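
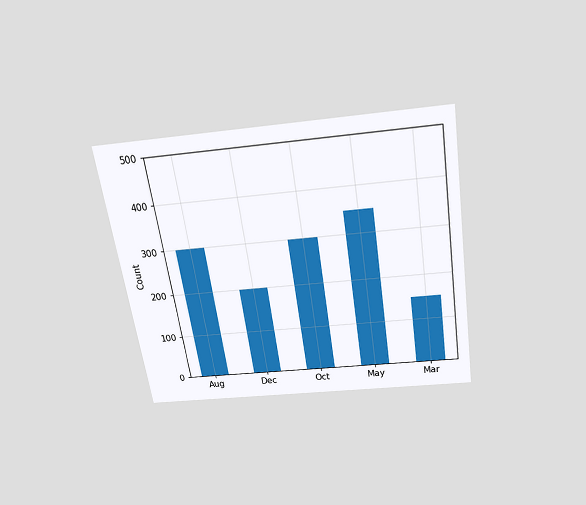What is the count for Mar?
The chart is tilted about 9° counter-clockwise and viewed slightly from above. Reading along the chart's y-axis, the Mar bar reaches 150.

150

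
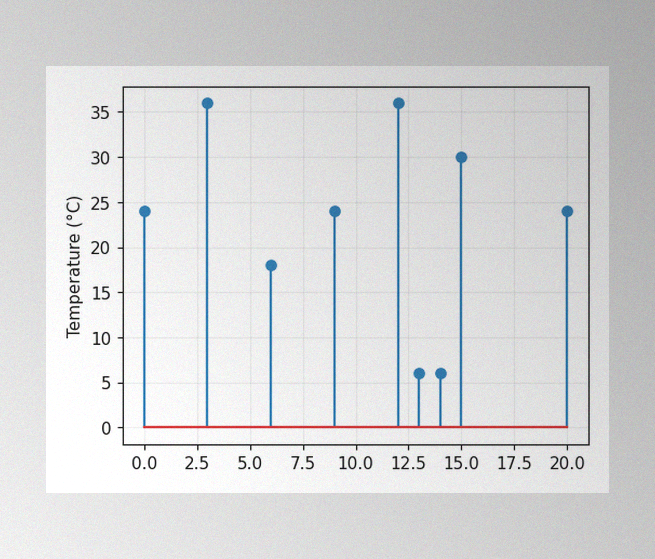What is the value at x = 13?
6°C

The image has some photo noise and uneven lighting. The stem at x=13 reaches 6°C.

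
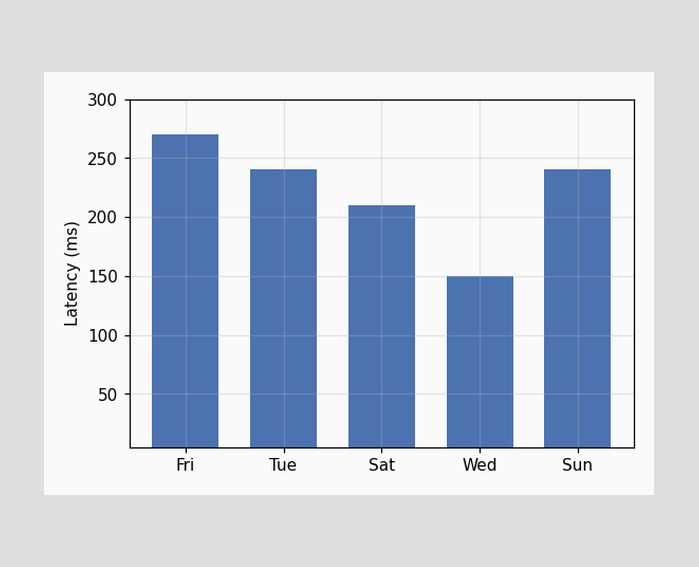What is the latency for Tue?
240ms

Reading along the chart's y-axis, the Tue bar reaches 240ms.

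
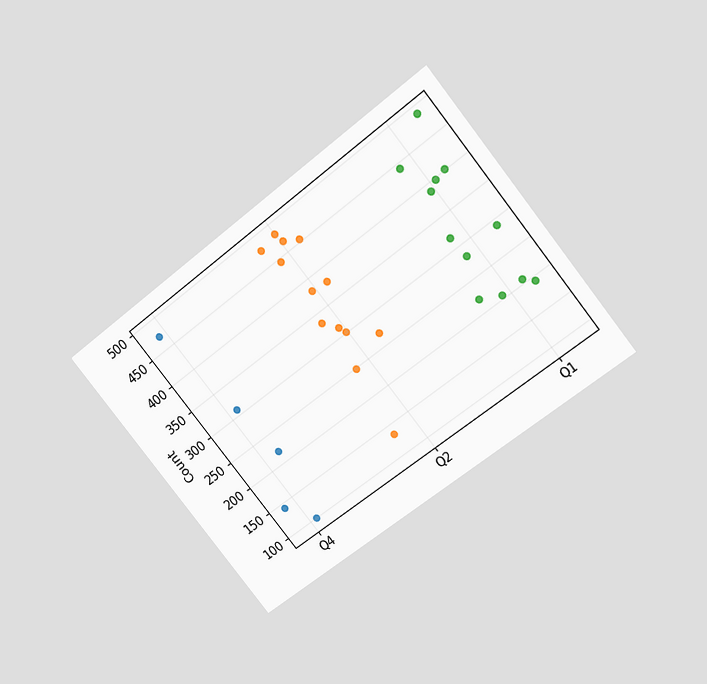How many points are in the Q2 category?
13

The chart is tilted about 39° counter-clockwise and viewed slightly from above. Counting the markers in the Q2 column gives 13.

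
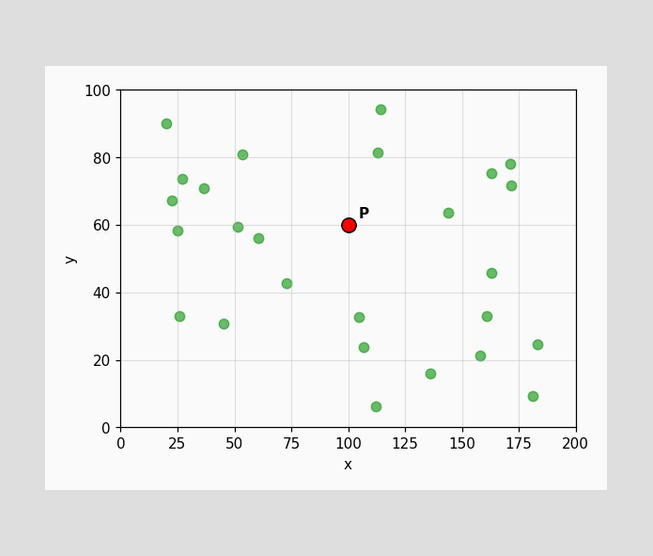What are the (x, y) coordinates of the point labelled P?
(100, 60)

Following the gridlines from P to each axis, P sits at (100, 60).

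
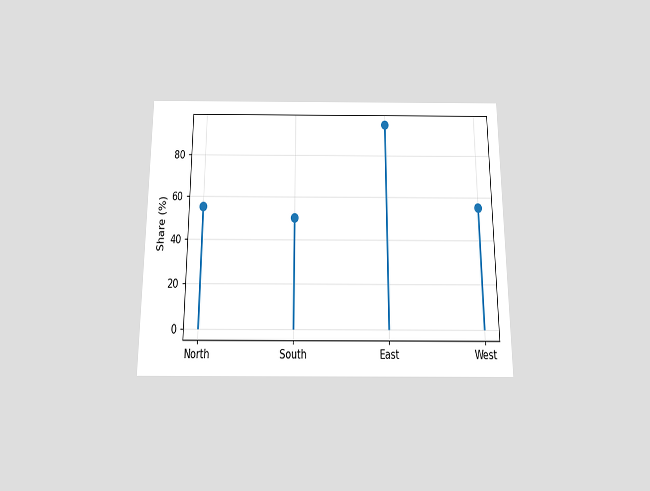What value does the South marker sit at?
The chart is viewed slightly from below. The South marker sits at 50%.

50%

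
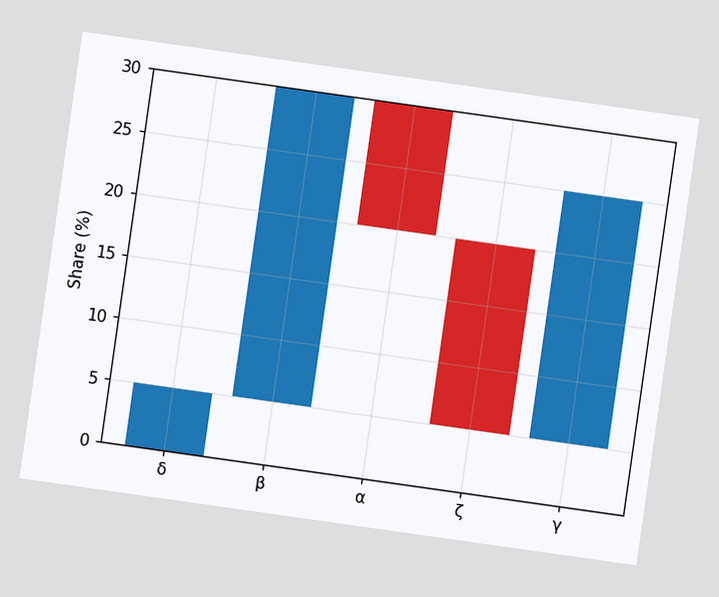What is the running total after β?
The chart is tilted about 8° clockwise. After β the running total reaches 30%.

30%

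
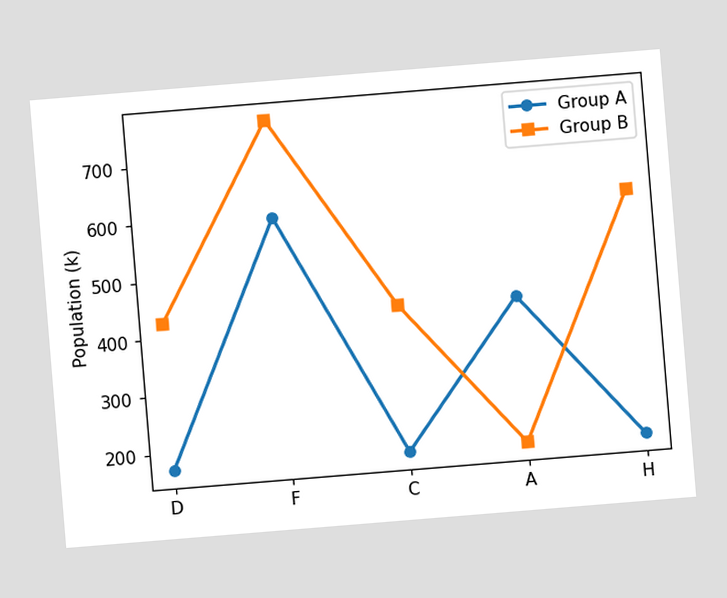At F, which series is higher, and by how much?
The chart is tilted about 5° counter-clockwise. At F, Group B sits above the other line by 170k.

Group B, by 170k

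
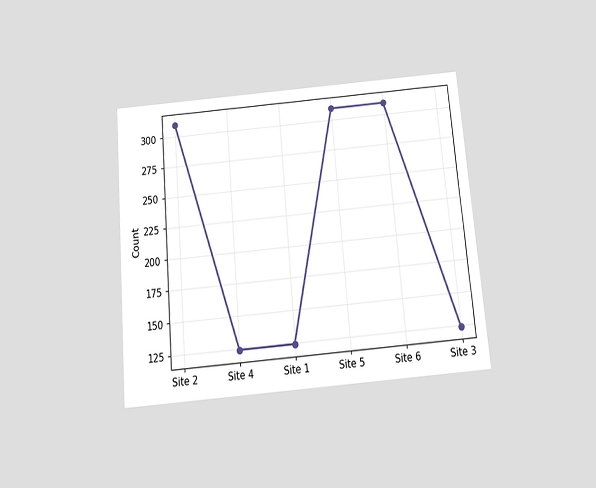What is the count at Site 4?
124

The chart is tilted about 5° counter-clockwise and viewed slightly from below. At Site 4, the line is at 124.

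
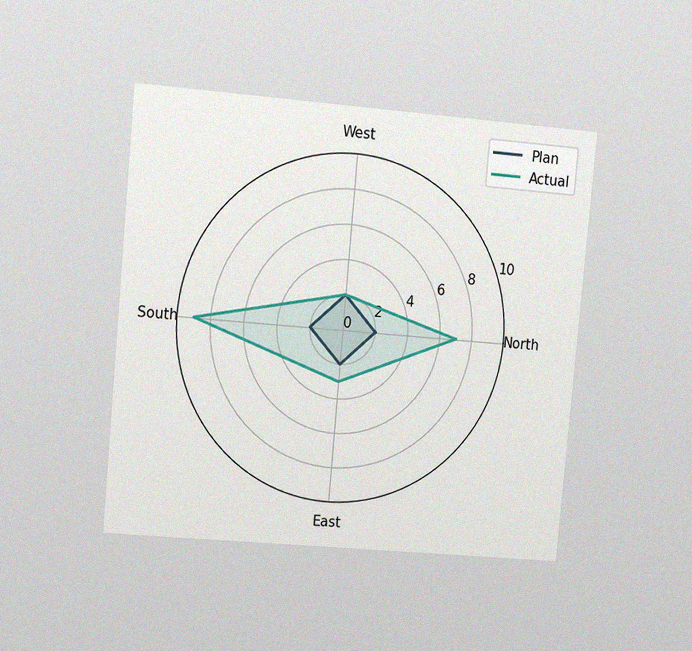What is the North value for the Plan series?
The chart is tilted about 5° clockwise and viewed at a slight angle, with some photo noise. On the North axis, Plan reaches 2.

2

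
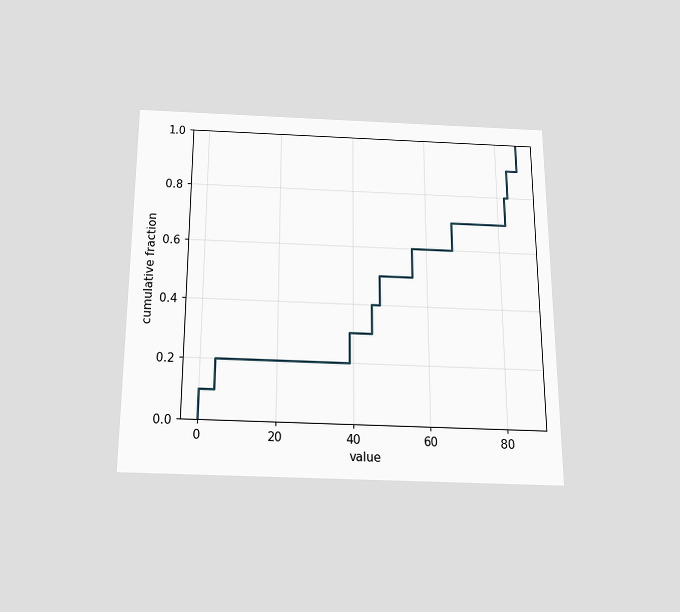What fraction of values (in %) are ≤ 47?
50%

The chart is viewed slightly from below. At x=47 the ECDF step is at 50%.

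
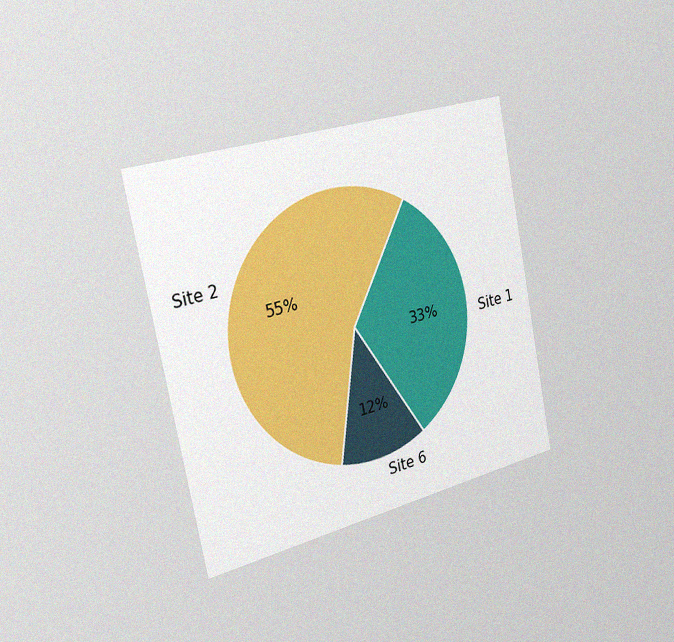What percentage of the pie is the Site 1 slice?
33%

The chart is tilted about 12° counter-clockwise and viewed slightly from the left, with some photo noise. The Site 1 slice takes up 33% of the pie.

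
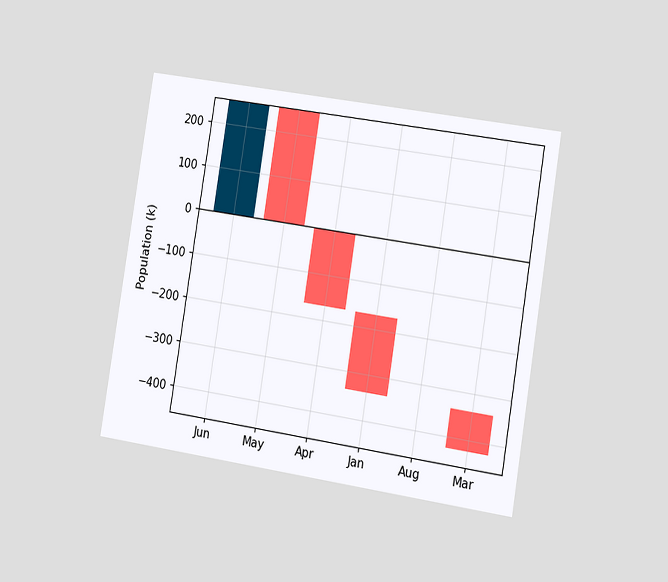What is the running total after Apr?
-170k

The chart is tilted about 9° clockwise and viewed slightly from the right. After Apr the running total reaches -170k.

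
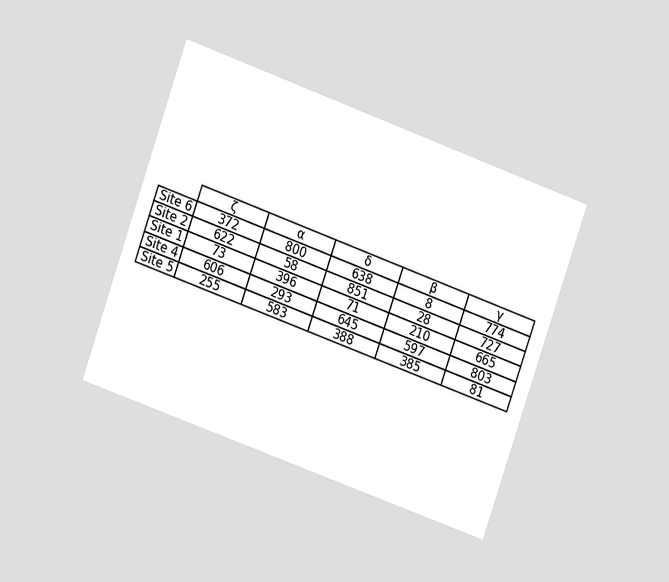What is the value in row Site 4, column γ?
803

The chart is tilted about 20° clockwise and viewed at a slight angle. The (Site 4, γ) cell reads 803.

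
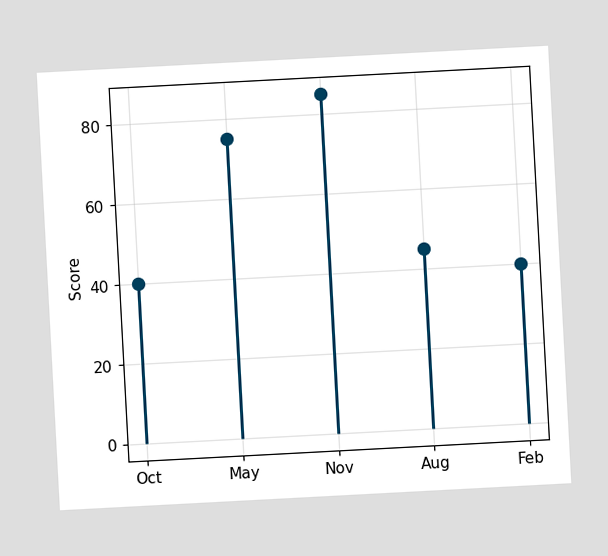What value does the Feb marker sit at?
The chart is tilted about 3° counter-clockwise. The Feb marker sits at 40.

40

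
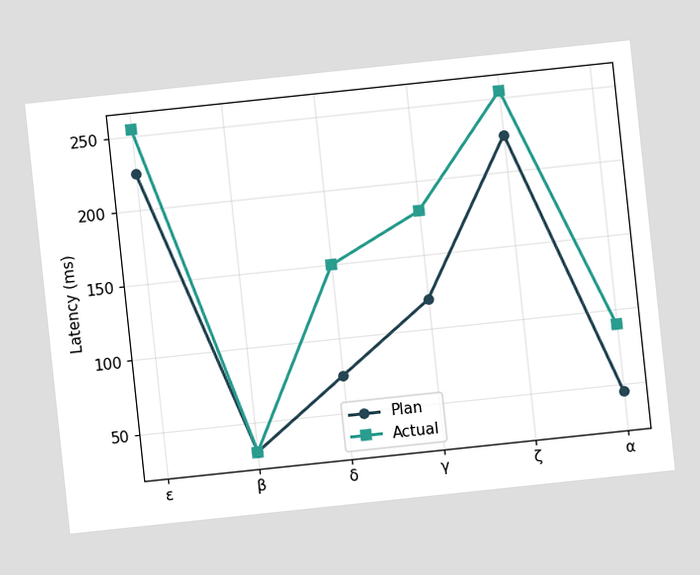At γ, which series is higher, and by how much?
Actual, by 60ms

The chart is tilted about 6° counter-clockwise. At γ, Actual sits above the other line by 60ms.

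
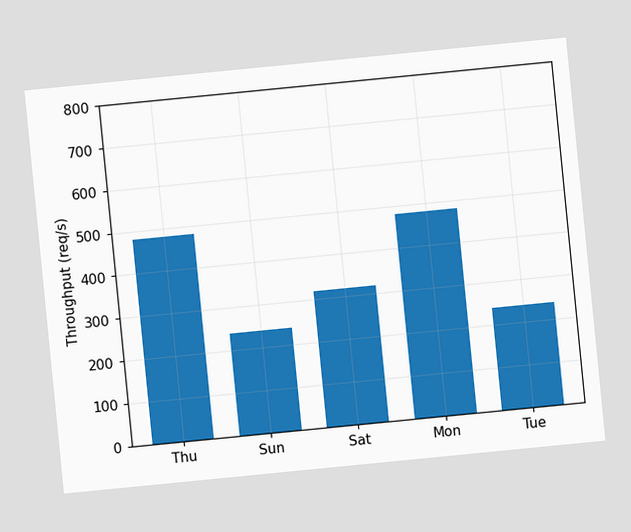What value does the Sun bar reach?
240req/s

The chart is tilted about 6° counter-clockwise. Reading along the chart's y-axis, the Sun bar reaches 240req/s.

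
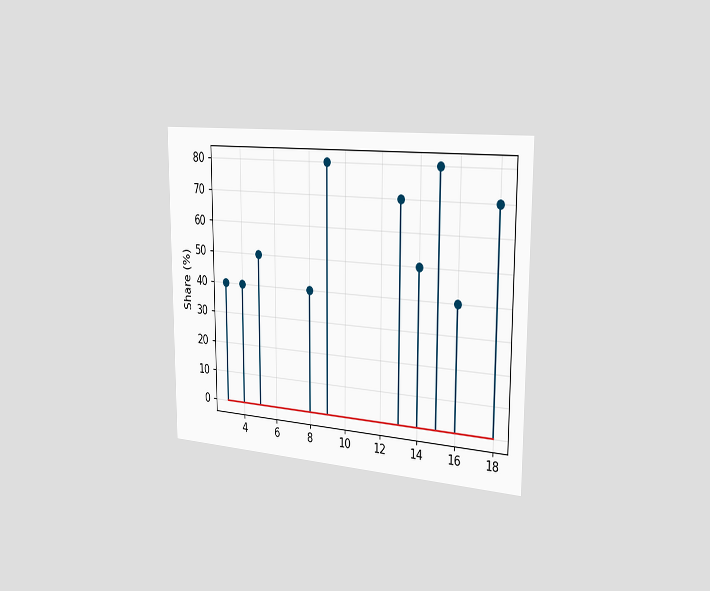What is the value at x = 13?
70%

The chart is viewed slightly from the right. The stem at x=13 reaches 70%.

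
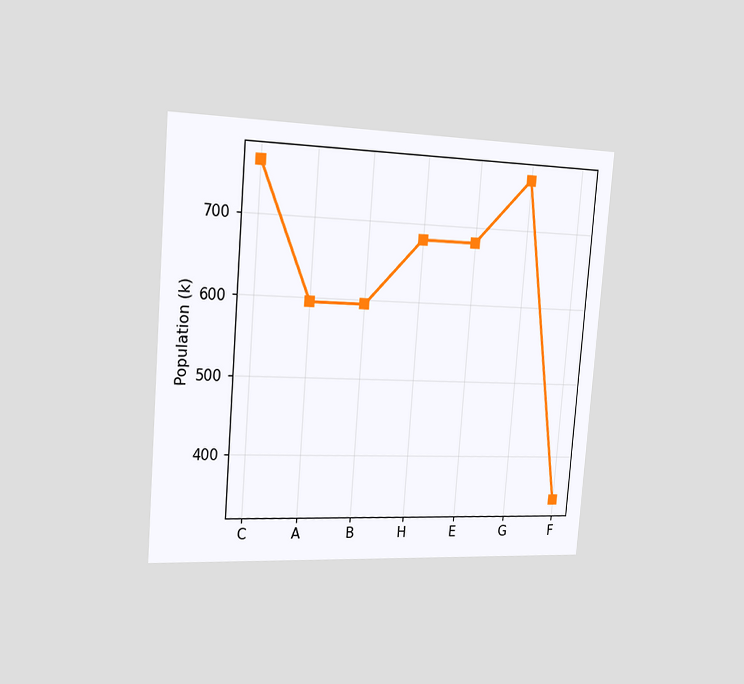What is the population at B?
595k

The chart is tilted about 5° clockwise and viewed slightly from the left. At B, the line is at 595k.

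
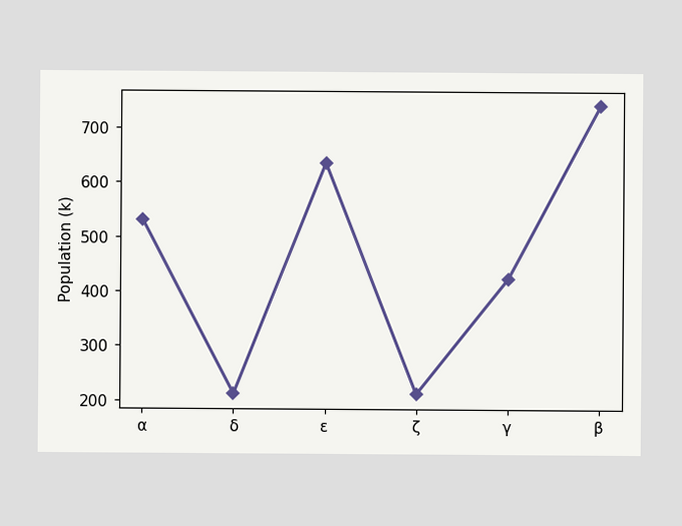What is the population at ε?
636k

At ε, the line is at 636k.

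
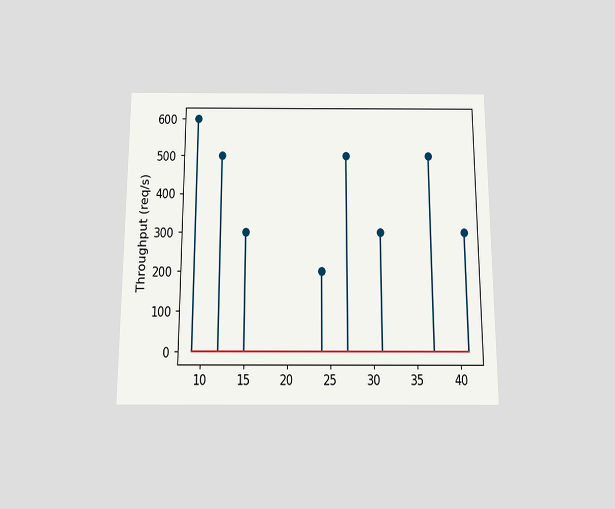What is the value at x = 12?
500req/s

The chart is viewed slightly from below. The stem at x=12 reaches 500req/s.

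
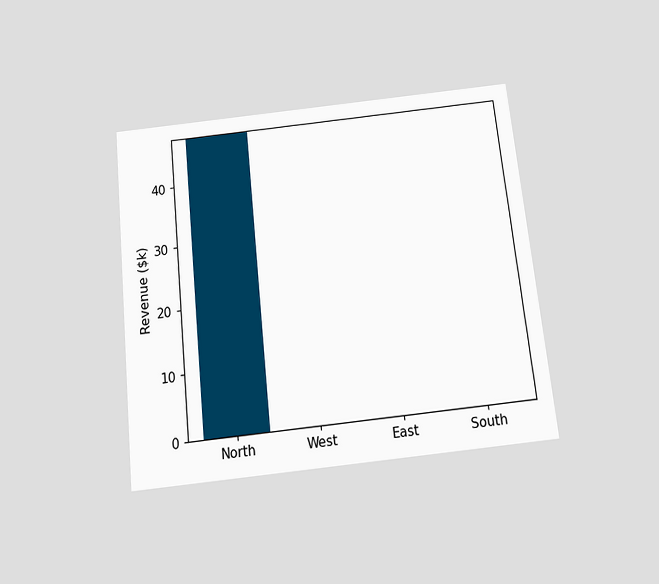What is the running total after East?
$48k

The chart is tilted about 6° counter-clockwise and viewed slightly from below. After East the running total reaches $48k.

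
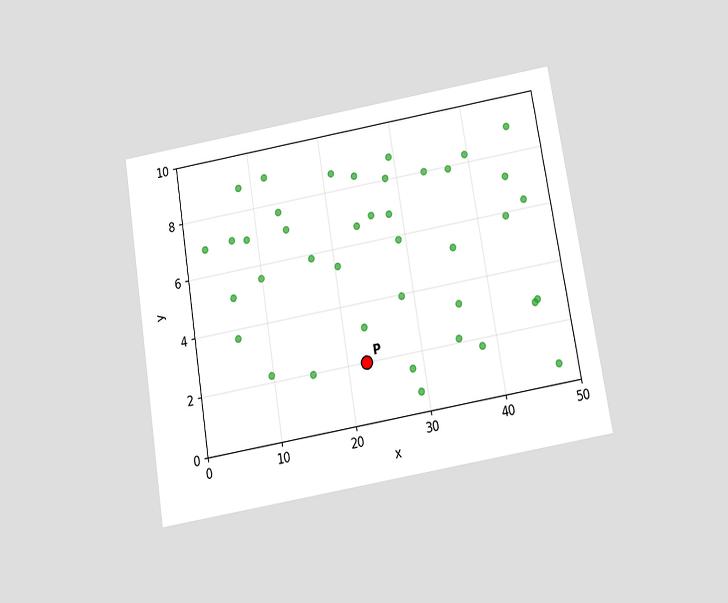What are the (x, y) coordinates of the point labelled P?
The chart is tilted about 9° counter-clockwise and viewed slightly from below. Following the gridlines from P to each axis, P sits at (22.5, 2).

(22.5, 2)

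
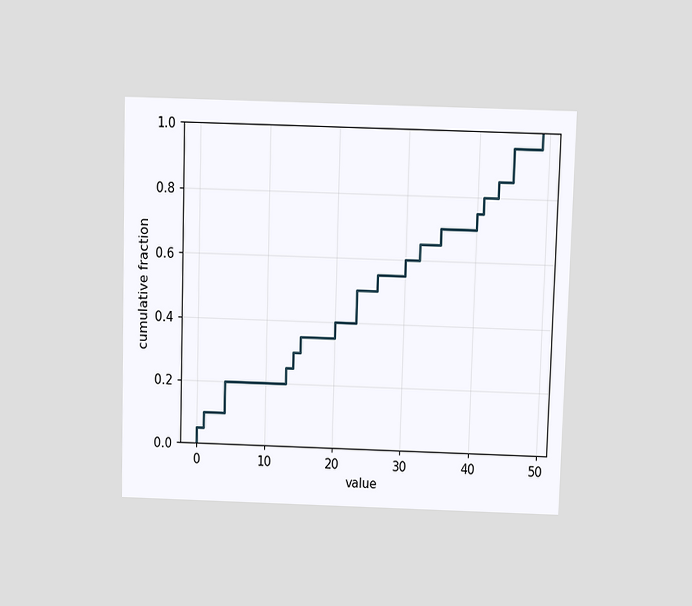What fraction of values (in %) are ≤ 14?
30%

The chart is viewed slightly from above. At x=14 the ECDF step is at 30%.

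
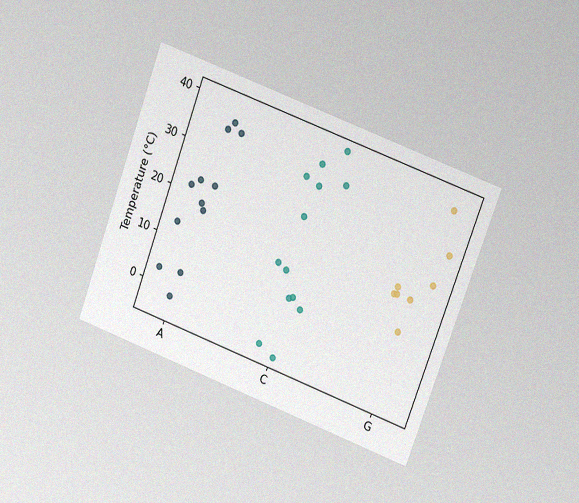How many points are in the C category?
13

The chart is tilted about 20° clockwise and viewed at a slight angle, with some photo noise. Counting the markers in the C column gives 13.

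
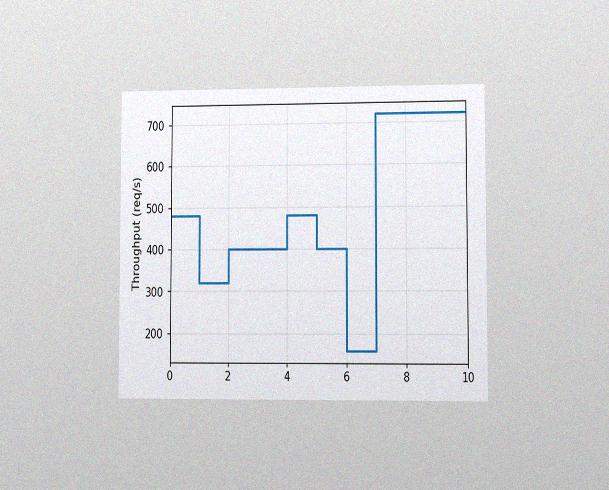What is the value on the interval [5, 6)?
The chart is viewed at a slight angle, with some photo noise. On [5, 6) the step sits at 400req/s.

400req/s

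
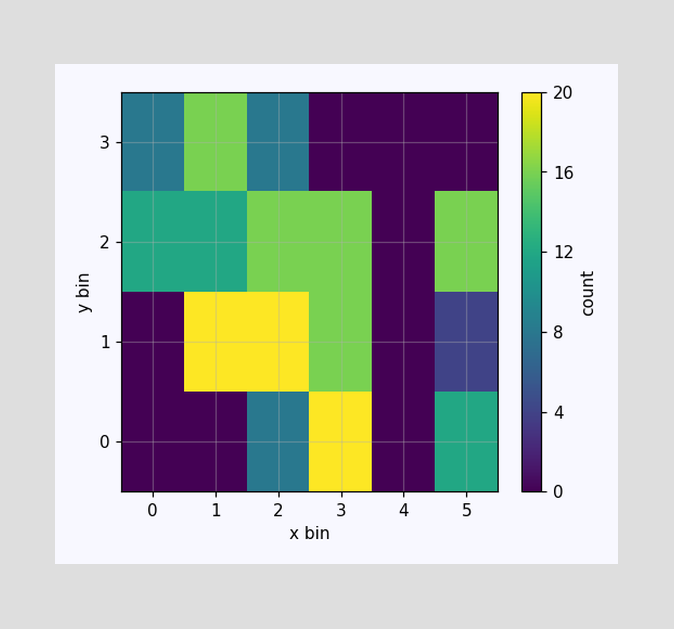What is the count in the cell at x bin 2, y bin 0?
8

Matching the cell (2, 0) against the colorbar gives 8.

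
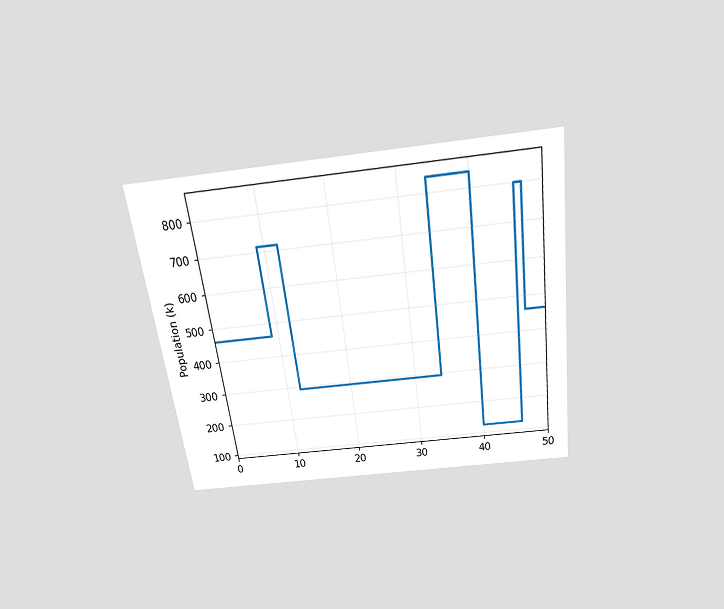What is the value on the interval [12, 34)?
294k

The chart is tilted about 8° counter-clockwise and viewed slightly from above. On [12, 34) the step sits at 294k.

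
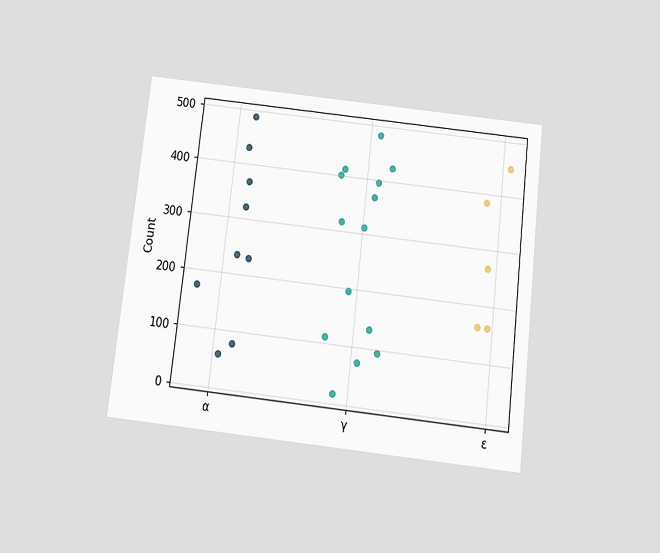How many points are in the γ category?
14

The chart is tilted about 7° clockwise and viewed slightly from below. Counting the markers in the γ column gives 14.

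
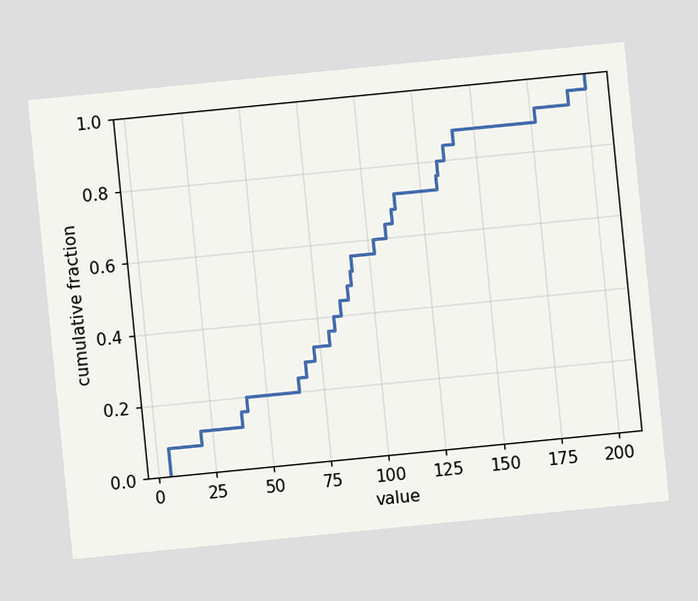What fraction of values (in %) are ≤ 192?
96%

The chart is tilted about 6° counter-clockwise. At x=192 the ECDF step is at 96%.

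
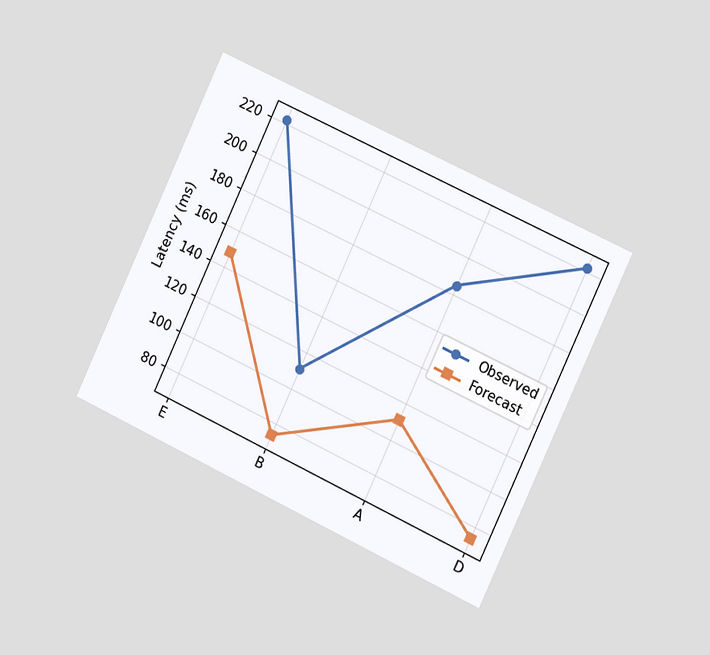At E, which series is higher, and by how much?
Observed, by 74ms

The chart is tilted about 25° clockwise and viewed slightly from the right. At E, Observed sits above the other line by 74ms.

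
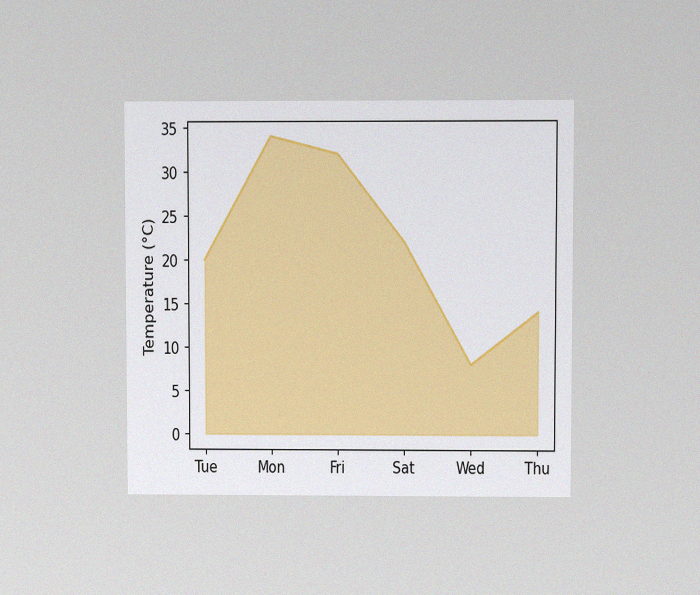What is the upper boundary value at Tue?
20°C

The chart is viewed at a slight angle, with some photo noise. At Tue the upper boundary is at 20°C.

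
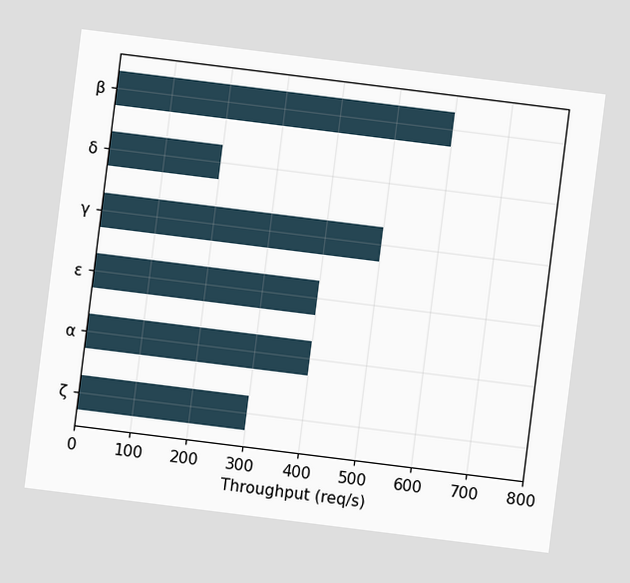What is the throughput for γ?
500req/s

The chart is tilted about 7° clockwise. Reading along the chart's x-axis, the γ bar reaches 500req/s.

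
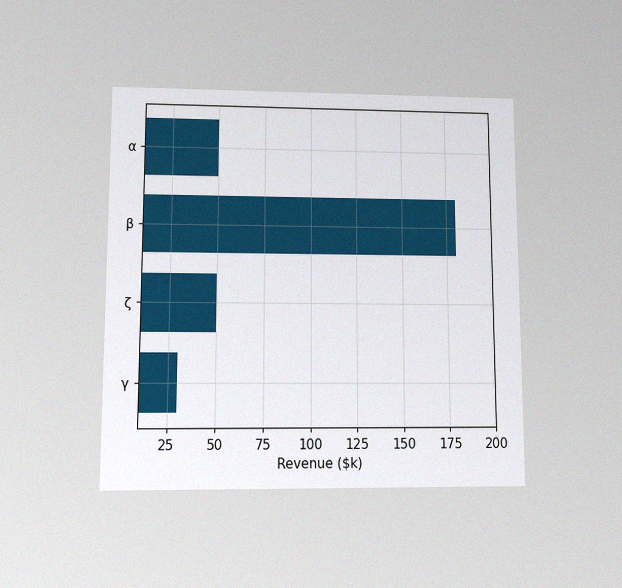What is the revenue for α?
$50k

The chart is viewed at a slight angle, with some photo noise. Reading along the chart's x-axis, the α bar reaches $50k.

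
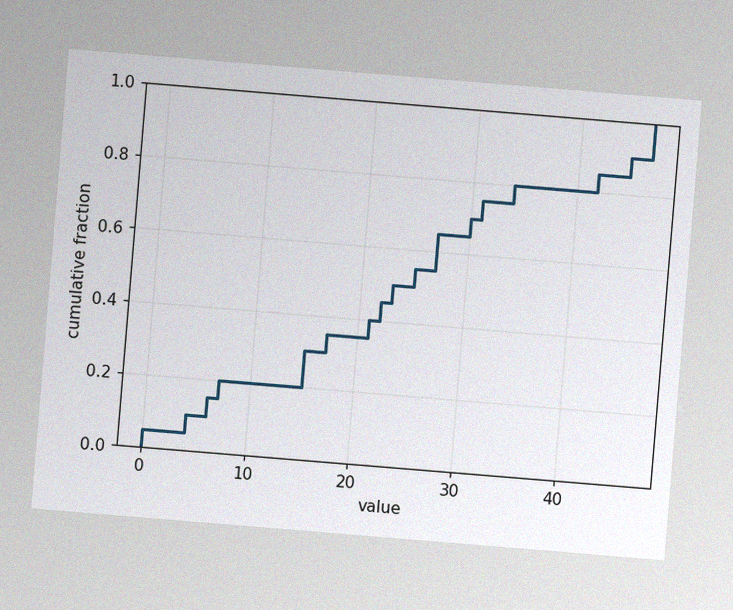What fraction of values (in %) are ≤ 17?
The chart is tilted about 5° clockwise, with some photo noise. At x=17 the ECDF step is at 35%.

35%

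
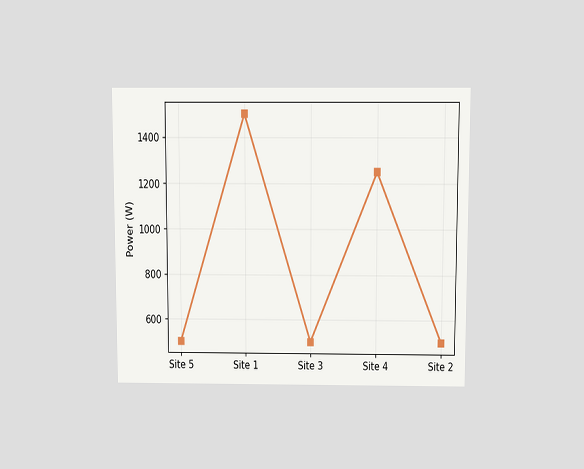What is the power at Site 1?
1500W

The chart is viewed slightly from above. At Site 1, the line is at 1500W.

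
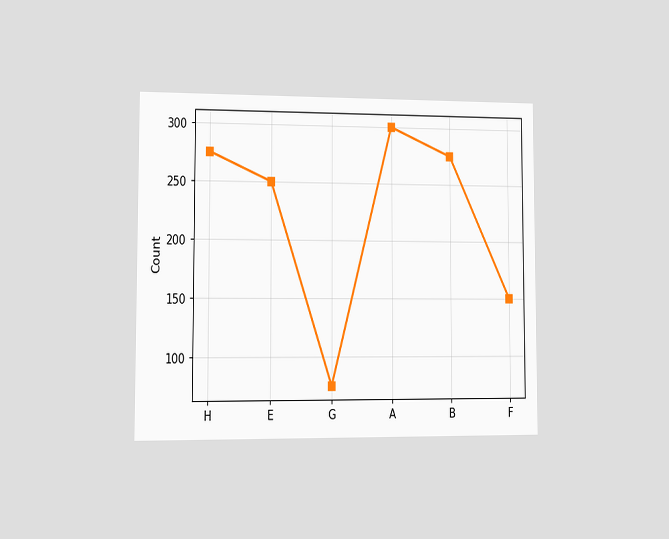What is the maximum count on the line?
The chart is viewed at a slight angle. The highest point is at A, and reading across to the y-axis gives 300.

300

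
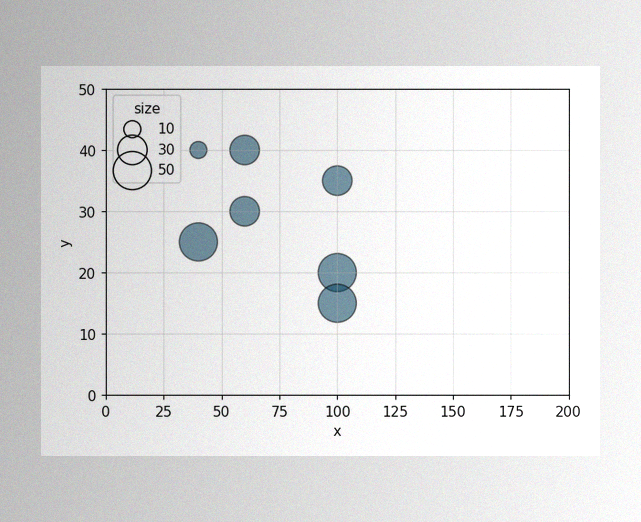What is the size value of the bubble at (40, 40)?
The image has some photo noise and uneven lighting. Matching the bubble at (40, 40) against the size legend gives 10.

10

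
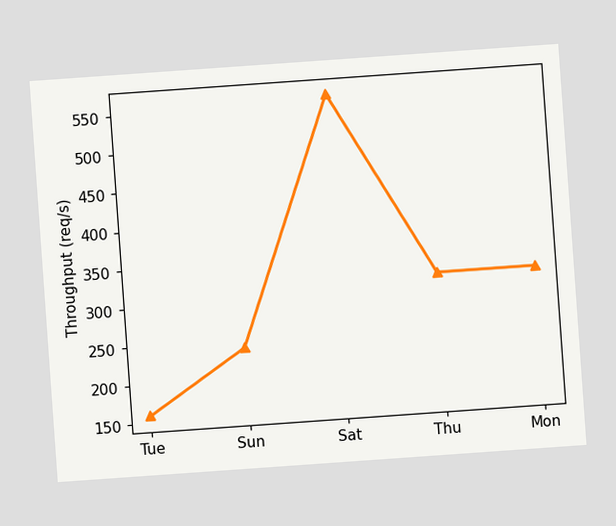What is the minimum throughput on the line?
160req/s

The chart is tilted about 4° counter-clockwise. The lowest point is at Tue, and reading across to the y-axis gives 160req/s.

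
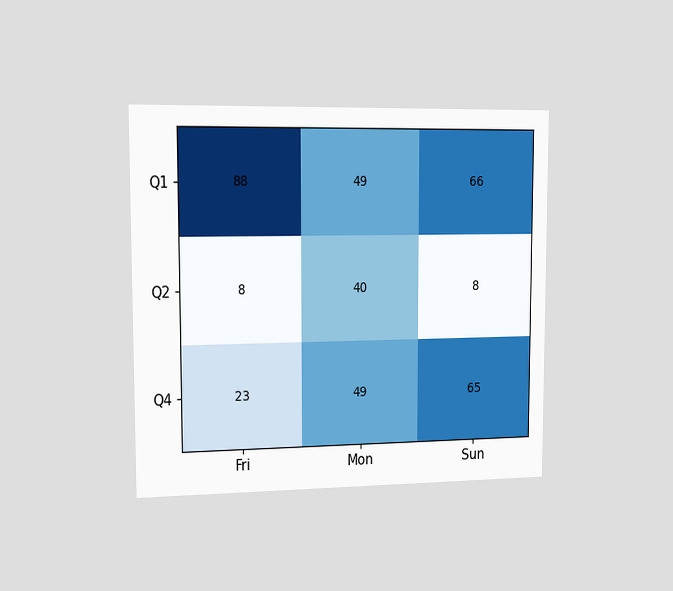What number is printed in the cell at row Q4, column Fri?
The chart is viewed slightly from the left. The (Q4, Fri) cell reads 23.

23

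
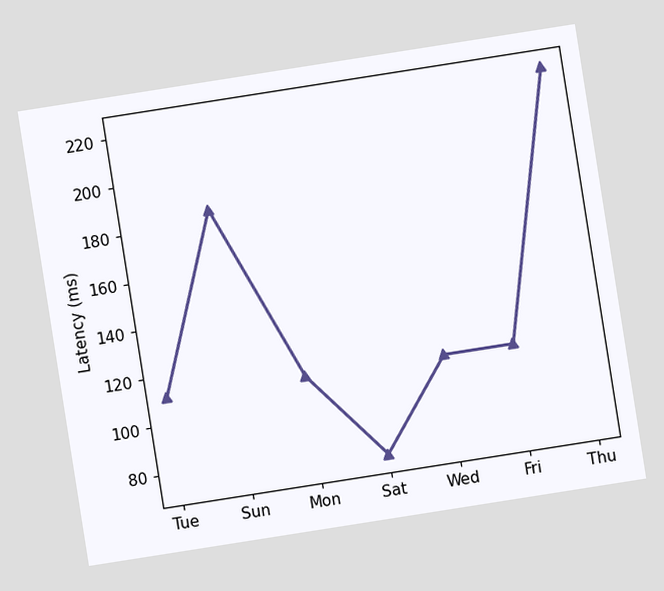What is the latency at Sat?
74ms

The chart is tilted about 9° counter-clockwise. At Sat, the line is at 74ms.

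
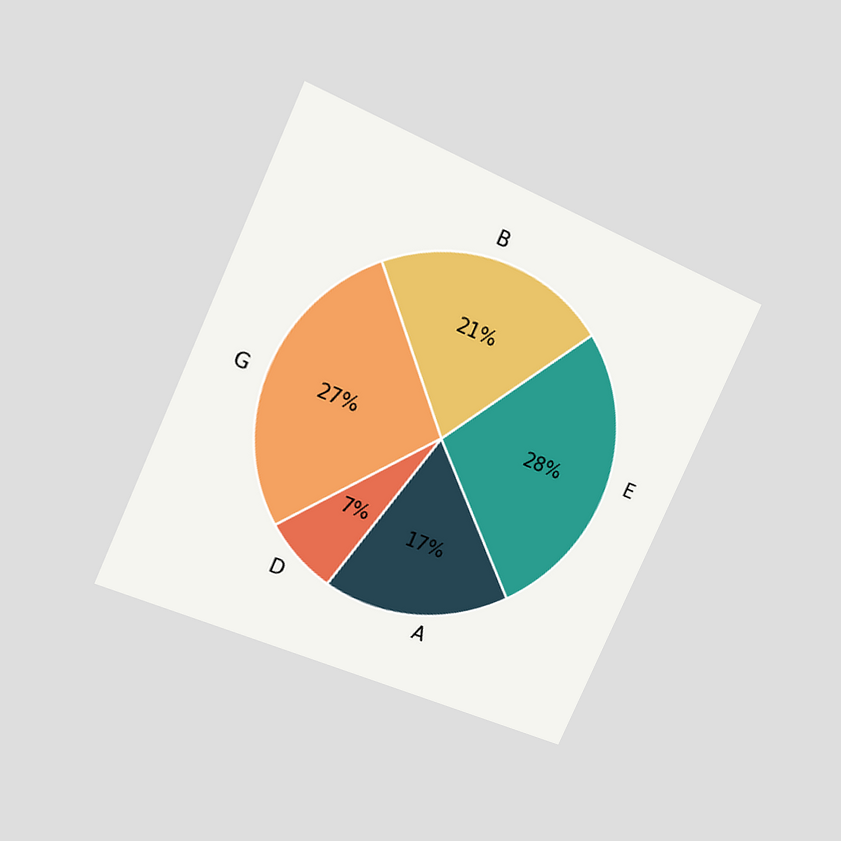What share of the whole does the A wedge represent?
The chart is tilted about 24° clockwise and viewed at a slight angle. The A slice takes up 17% of the pie.

17%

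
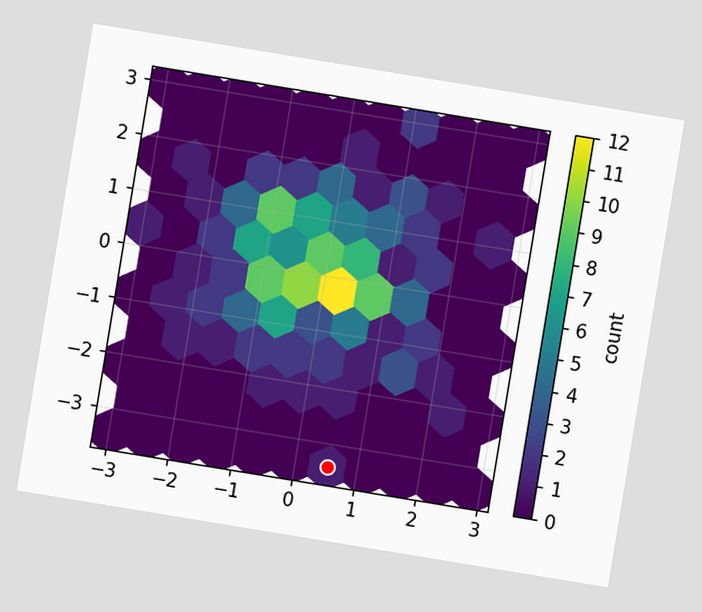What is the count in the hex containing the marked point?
The chart is tilted about 9° clockwise. The marked hex reads 1 on the colorbar.

1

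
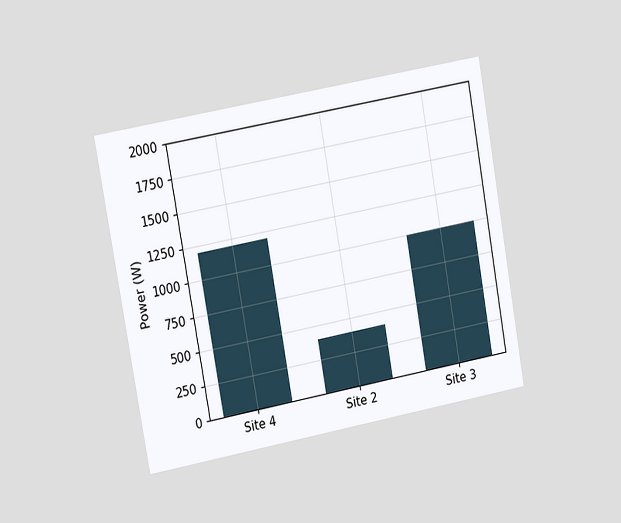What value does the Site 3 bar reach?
1000W

The chart is tilted about 10° counter-clockwise and viewed at a slight angle. Reading along the chart's y-axis, the Site 3 bar reaches 1000W.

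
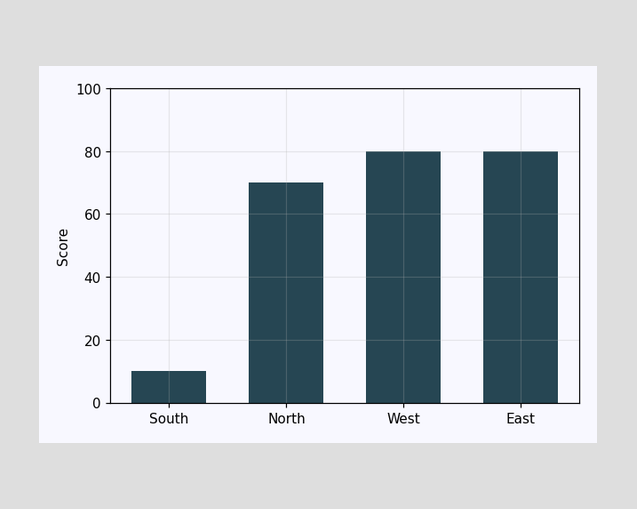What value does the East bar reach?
80

Reading along the chart's y-axis, the East bar reaches 80.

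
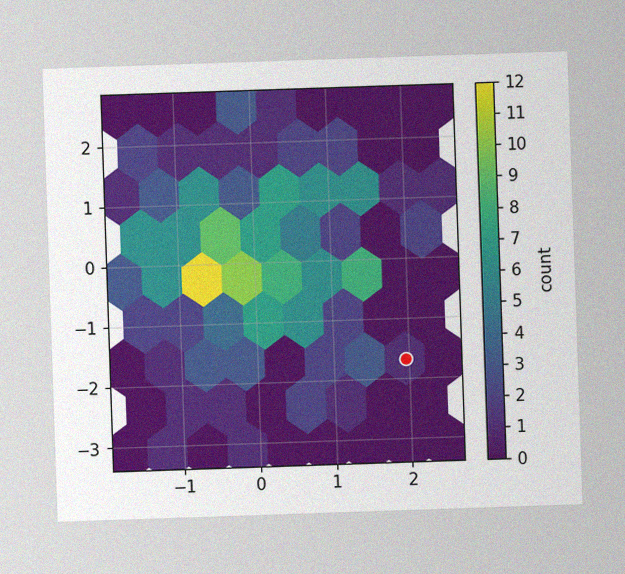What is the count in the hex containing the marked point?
1

The image has some photo noise and uneven lighting. The marked hex reads 1 on the colorbar.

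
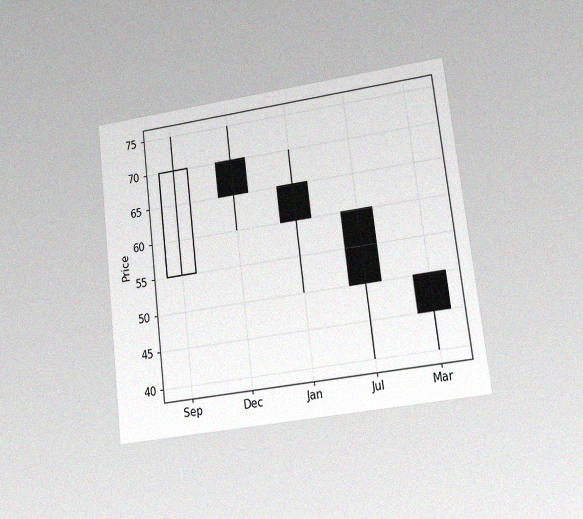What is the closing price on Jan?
The chart is tilted about 7° counter-clockwise and viewed at a slight angle, with some photo noise. The Jan candle closes at 60.

60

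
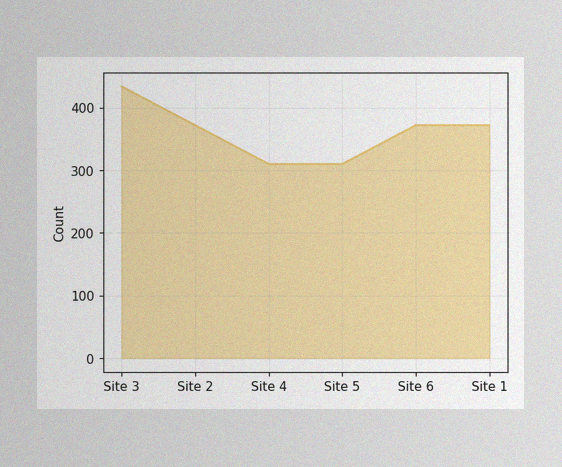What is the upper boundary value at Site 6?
372

The image has some photo noise and uneven lighting. At Site 6 the upper boundary is at 372.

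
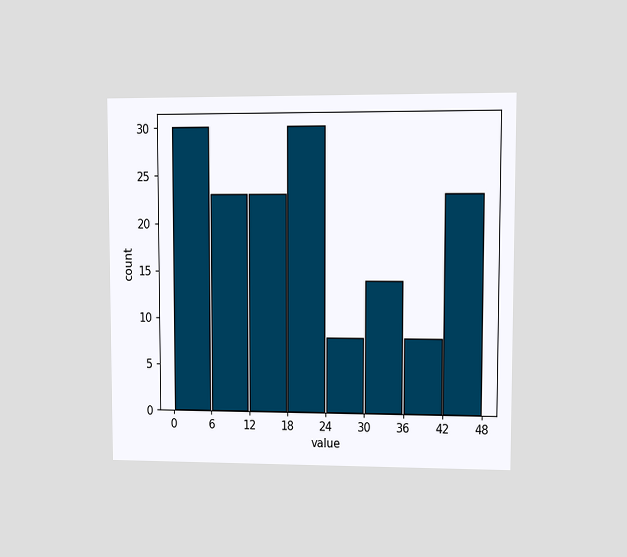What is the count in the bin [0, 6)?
The chart is viewed at a slight angle. The [0, 6) bin has height 30.

30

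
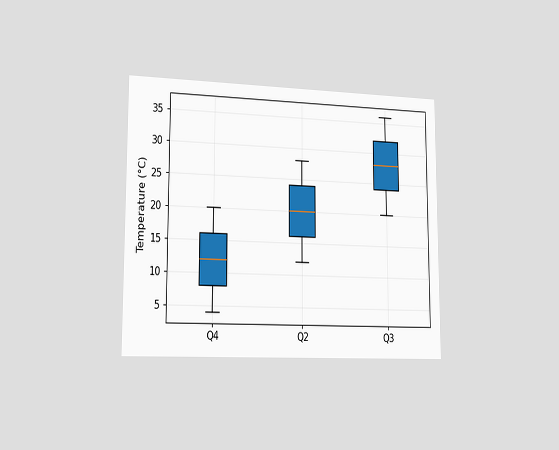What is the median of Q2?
20°C

The chart is viewed slightly from the left. The median line in the Q2 box sits at 20°C.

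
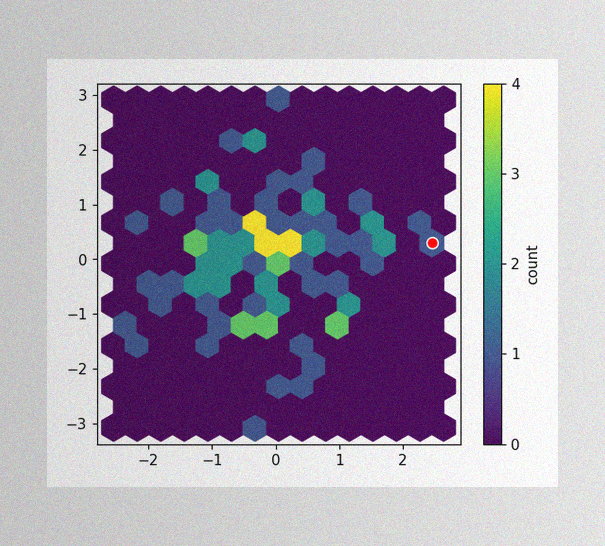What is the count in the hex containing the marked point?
The image has some photo noise and uneven lighting. The marked hex reads 1 on the colorbar.

1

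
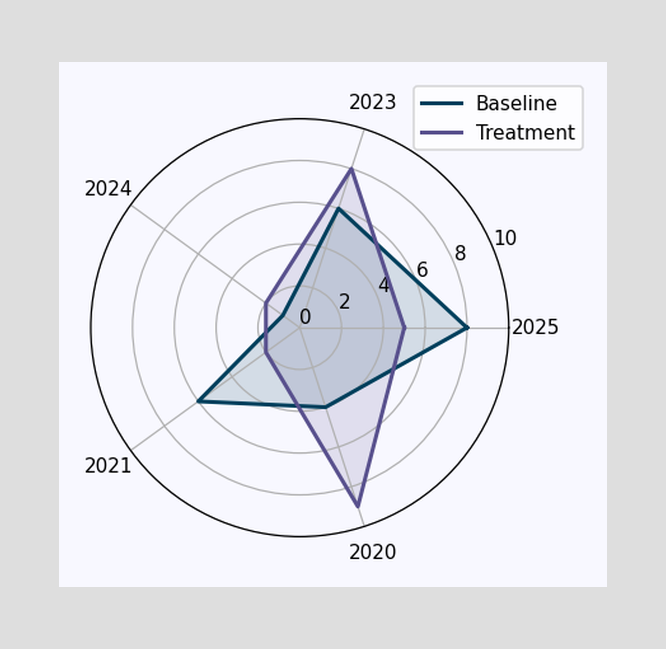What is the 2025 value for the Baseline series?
On the 2025 axis, Baseline reaches 8.

8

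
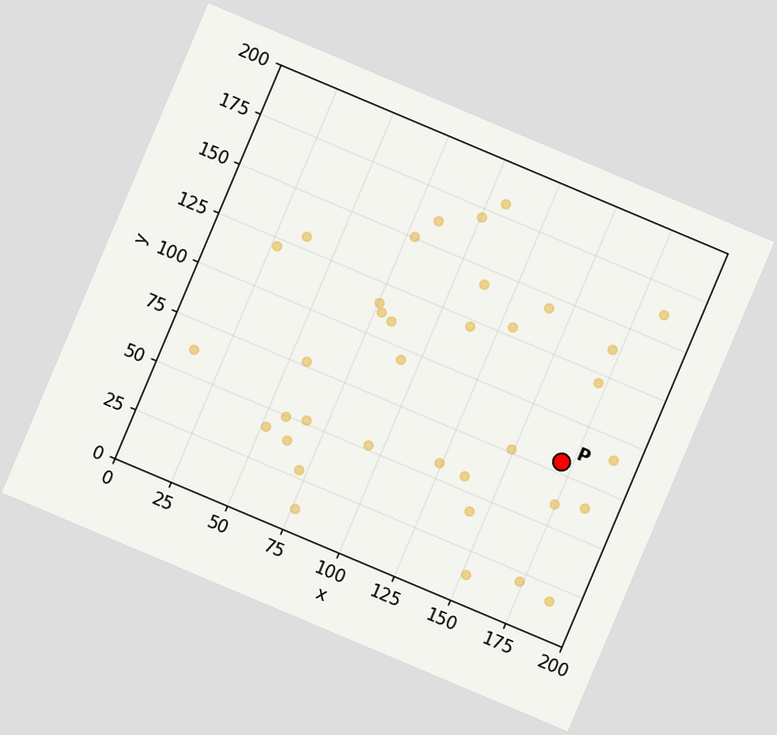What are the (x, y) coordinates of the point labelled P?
The chart is tilted about 23° clockwise. Following the gridlines from P to each axis, P sits at (170, 80).

(170, 80)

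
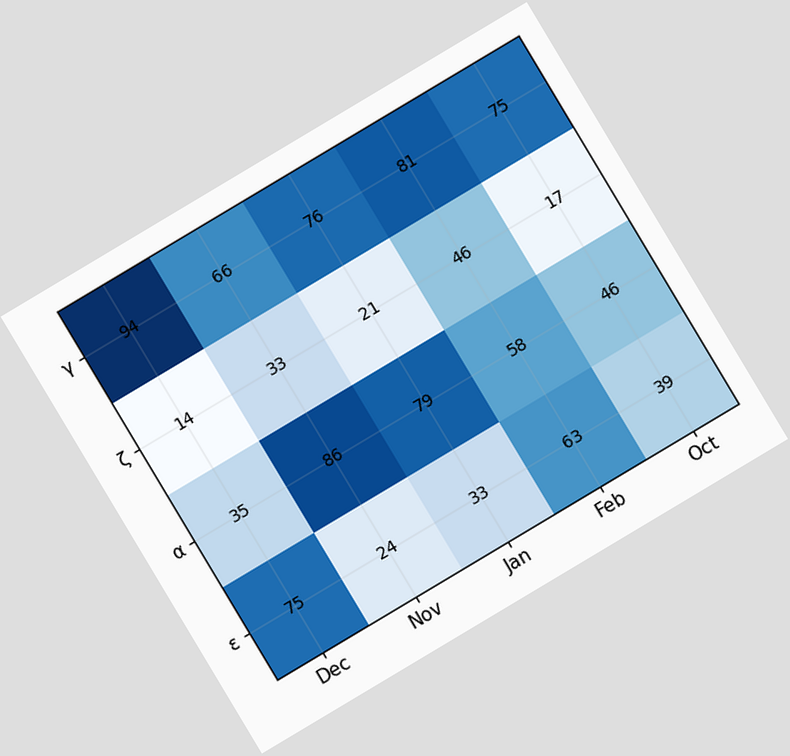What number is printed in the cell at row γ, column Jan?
76

The chart is tilted about 31° counter-clockwise. The (γ, Jan) cell reads 76.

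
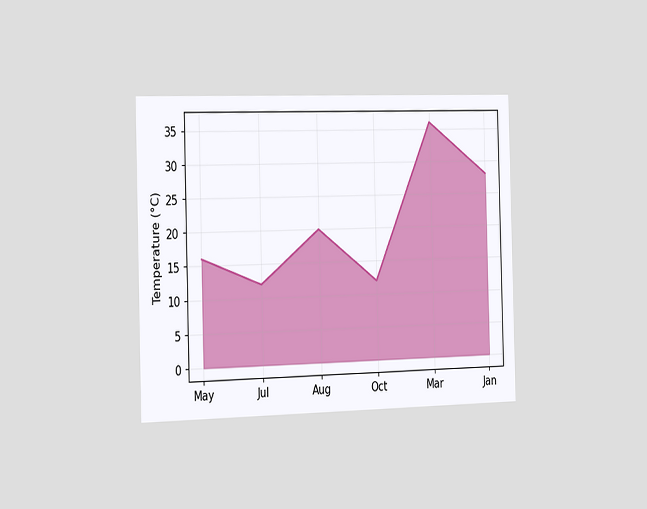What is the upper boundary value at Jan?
The chart is viewed slightly from the left. At Jan the upper boundary is at 28°C.

28°C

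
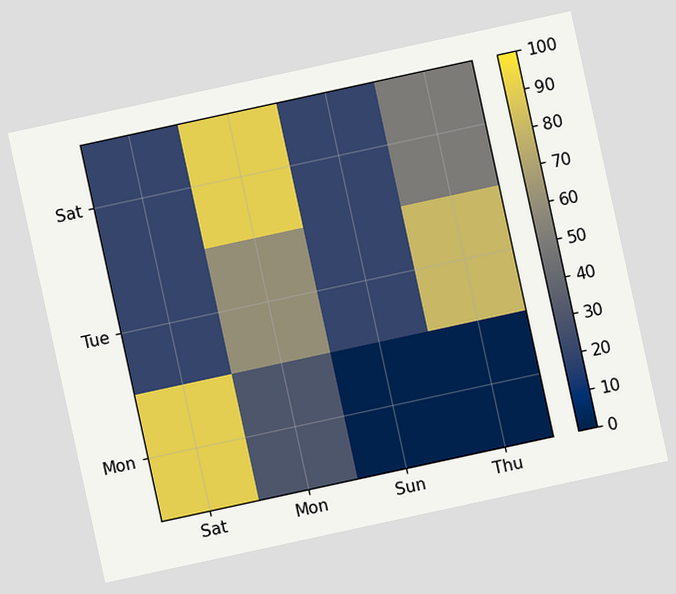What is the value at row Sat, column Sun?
20

The chart is tilted about 12° counter-clockwise. Matching cell (Sat, Sun) against the colorbar gives 20.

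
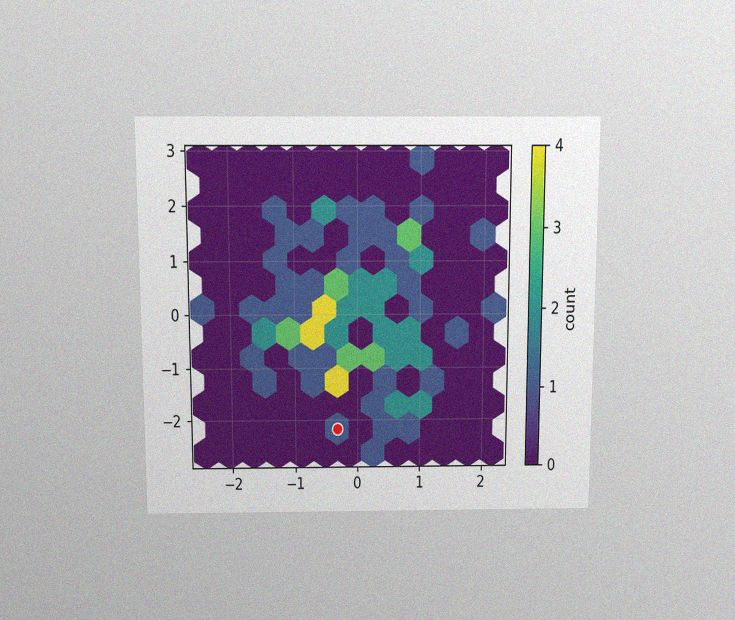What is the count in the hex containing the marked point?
The chart is viewed slightly from above, with some photo noise. The marked hex reads 1 on the colorbar.

1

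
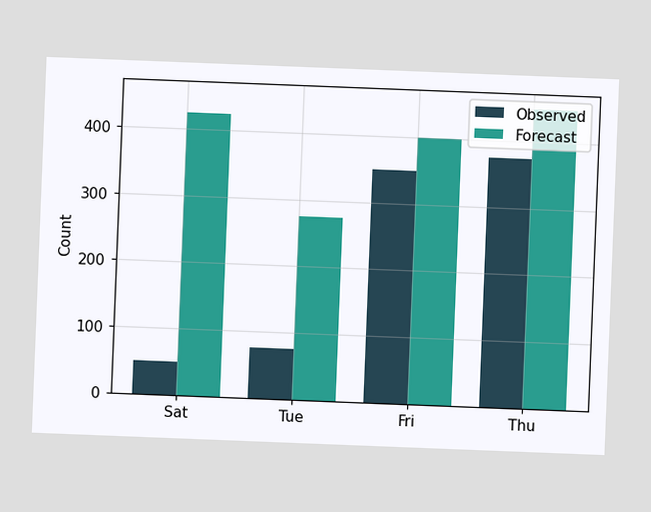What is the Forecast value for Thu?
The chart is tilted about 2° clockwise. The Forecast bar at Thu reaches 450 on the y-axis.

450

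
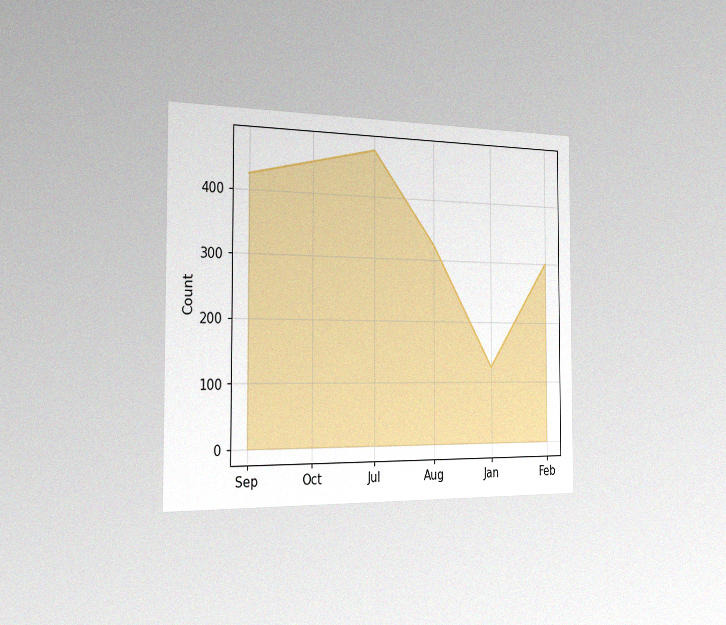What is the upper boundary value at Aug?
The chart is viewed slightly from the left, with some photo noise. At Aug the upper boundary is at 325.

325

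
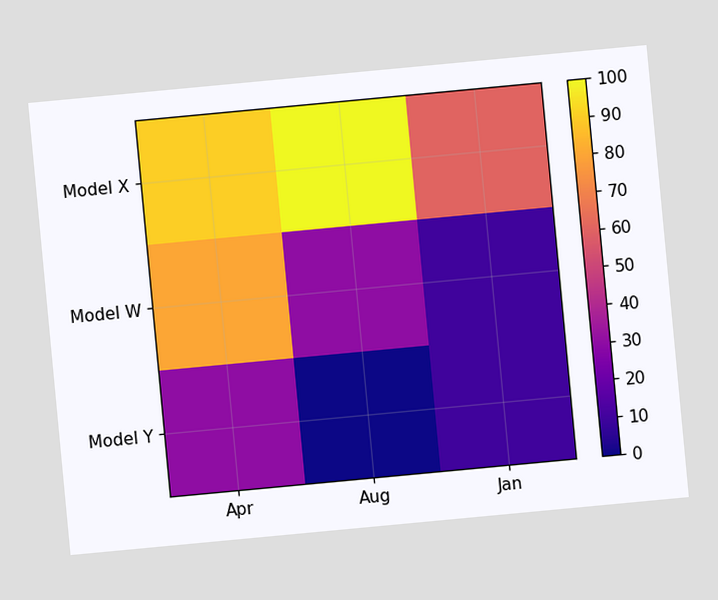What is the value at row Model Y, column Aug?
The chart is tilted about 5° counter-clockwise. Matching cell (Model Y, Aug) against the colorbar gives 0.

0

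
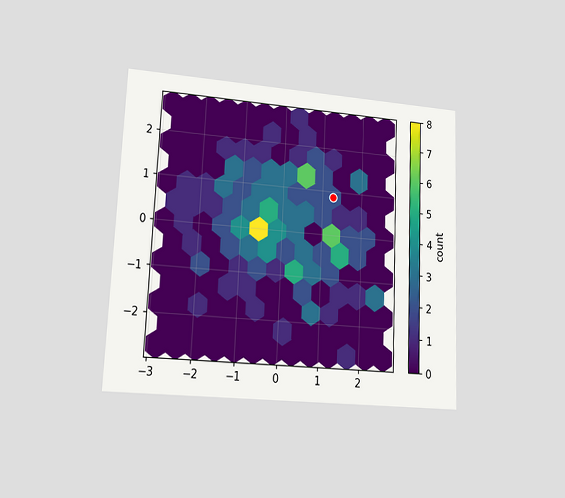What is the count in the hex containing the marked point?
The chart is tilted about 2° clockwise and viewed at a slight angle. The marked hex reads 2 on the colorbar.

2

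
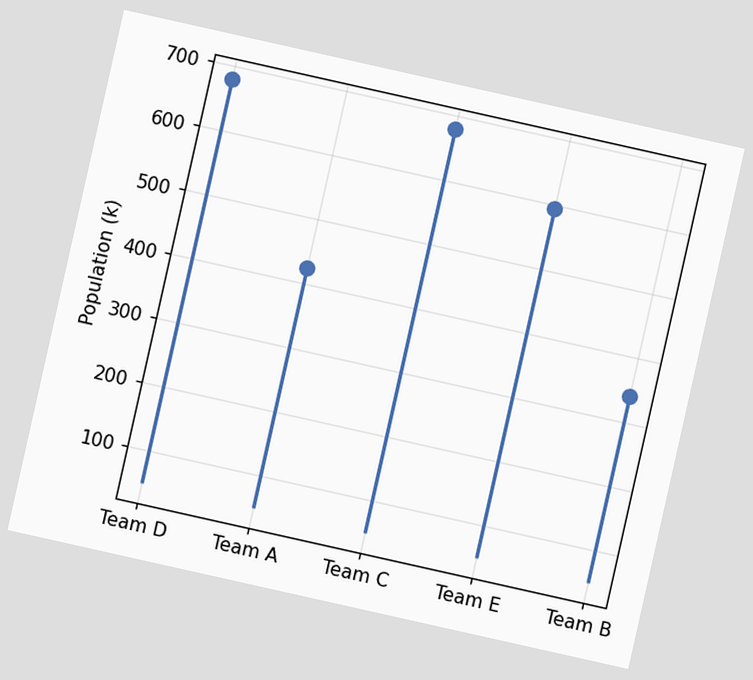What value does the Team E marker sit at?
595k

The chart is tilted about 13° clockwise. The Team E marker sits at 595k.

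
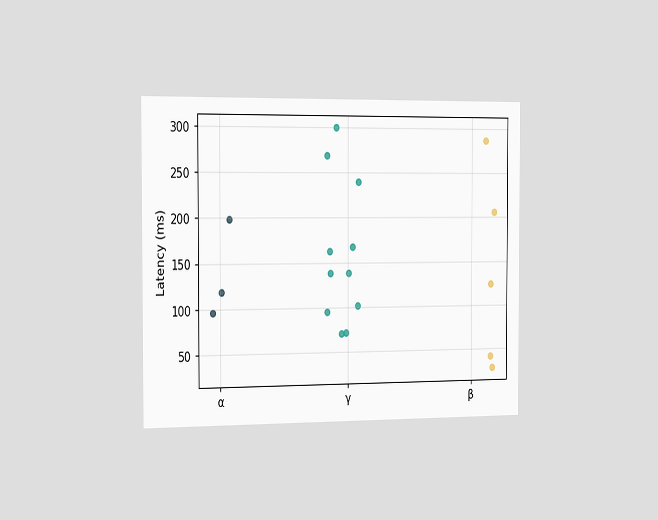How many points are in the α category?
3

The chart is viewed slightly from the left. Counting the markers in the α column gives 3.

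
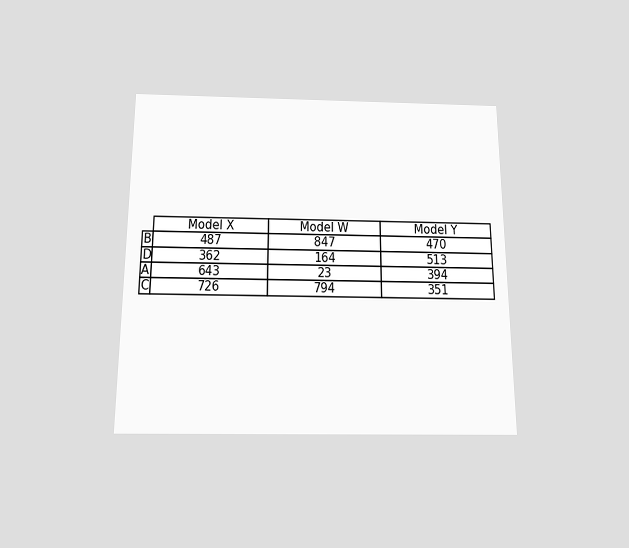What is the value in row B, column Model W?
847

The chart is viewed slightly from below. The (B, Model W) cell reads 847.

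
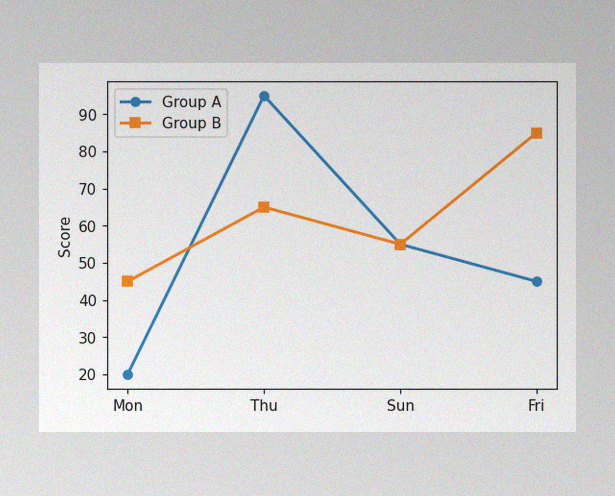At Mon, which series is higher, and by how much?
The image has some photo noise and uneven lighting. At Mon, Group B sits above the other line by 25.

Group B, by 25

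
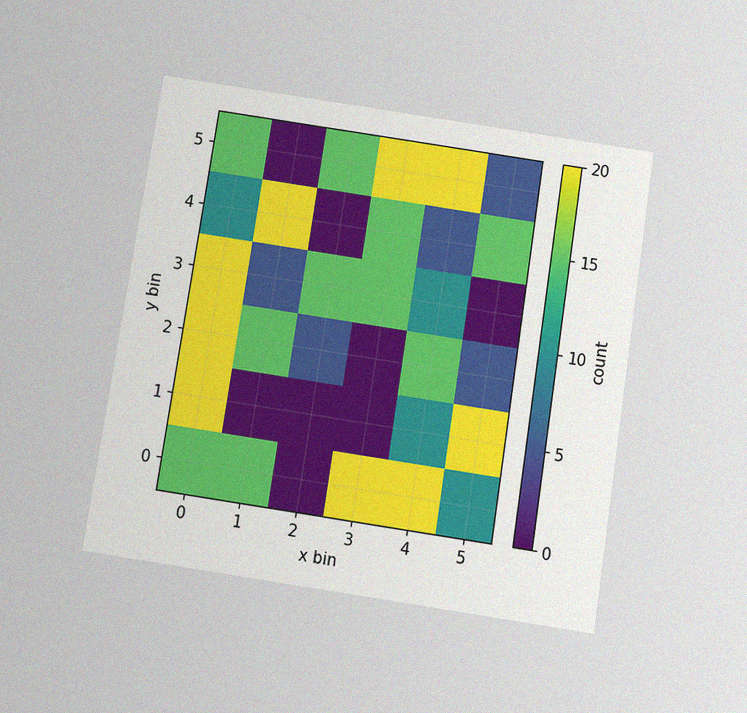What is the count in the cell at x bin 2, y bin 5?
15

The chart is tilted about 9° clockwise and viewed slightly from below, with some photo noise. Matching the cell (2, 5) against the colorbar gives 15.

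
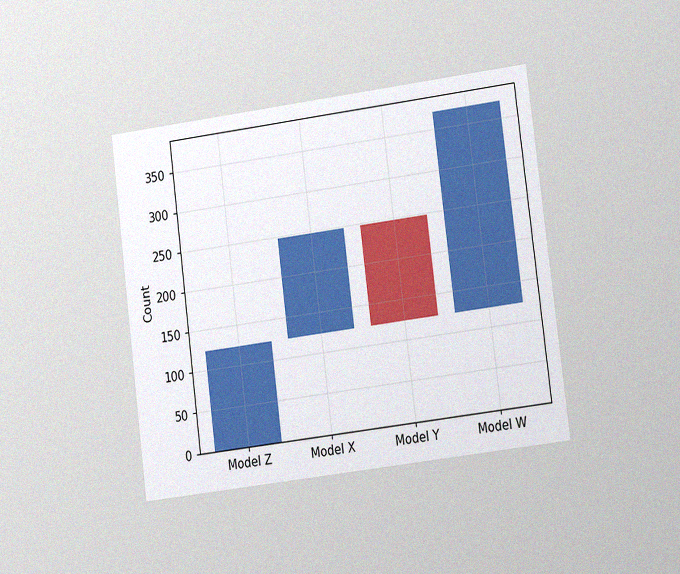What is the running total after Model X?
248

The chart is tilted about 7° counter-clockwise and viewed slightly from the right, with some photo noise. After Model X the running total reaches 248.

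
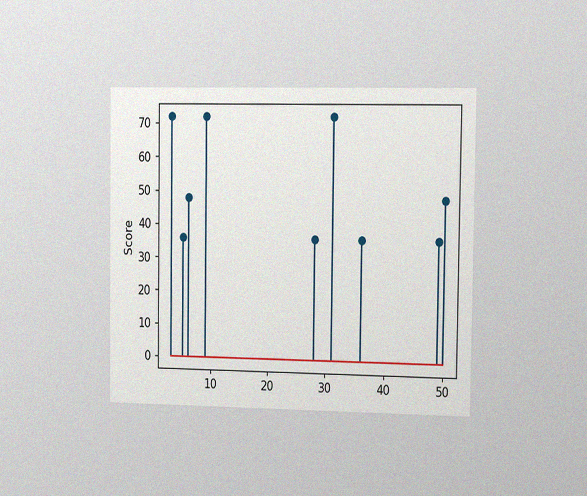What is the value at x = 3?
72

The chart is viewed slightly from the right, with some photo noise. The stem at x=3 reaches 72.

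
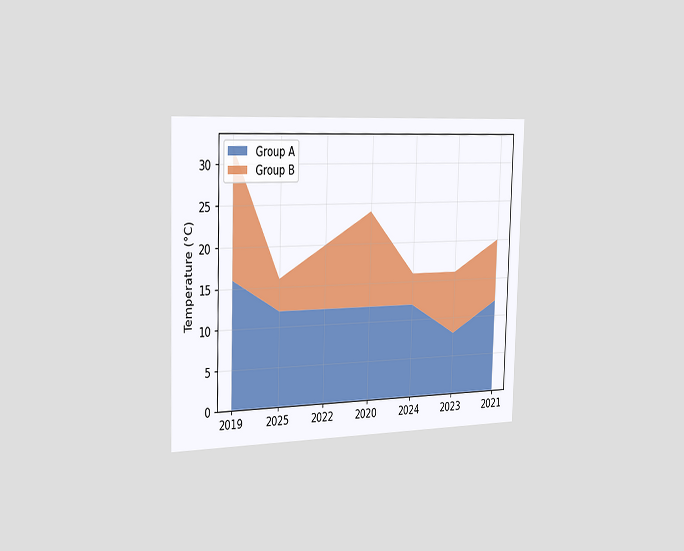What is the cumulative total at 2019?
The chart is viewed slightly from the left. The stacked total at 2019 reaches 32°C.

32°C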